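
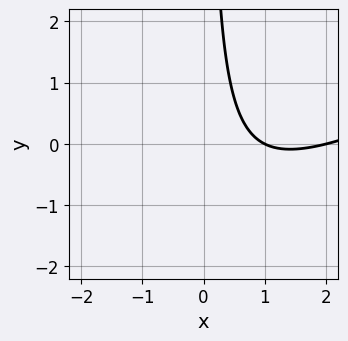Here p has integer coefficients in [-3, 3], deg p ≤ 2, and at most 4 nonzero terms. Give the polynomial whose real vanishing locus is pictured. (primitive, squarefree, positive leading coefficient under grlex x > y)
1. The degree is 2 — the shape is more complex than any degree-1 curve.
2. Observable constraints: among the integer gridlines, it crosses the x-axis at x ∈ {1, 2}; no y-intercept at any integer in the box.
3. The integer polynomial consistent with all of this is the stated p.

x^2 - 2*x*y - 3*x + 2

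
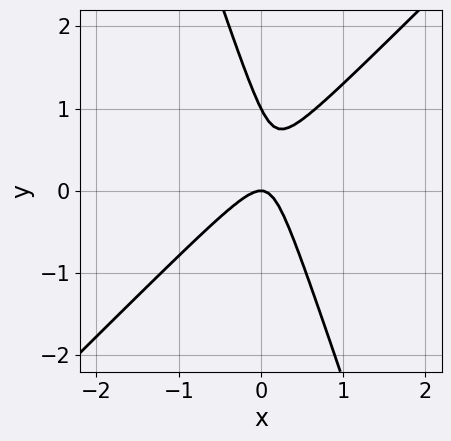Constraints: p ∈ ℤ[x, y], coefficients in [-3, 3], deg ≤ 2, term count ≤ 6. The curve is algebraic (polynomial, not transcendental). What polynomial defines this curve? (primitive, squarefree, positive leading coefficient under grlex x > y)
First, deg p = 2.
Then, against the integer gridlines: the y-axis gridline crossings are at y ∈ {0, 1}; one x-axis crossing is at x = 0.
Finally, matching integer coefficients to the picture gives p.

3*x^2 - 2*x*y - y^2 + y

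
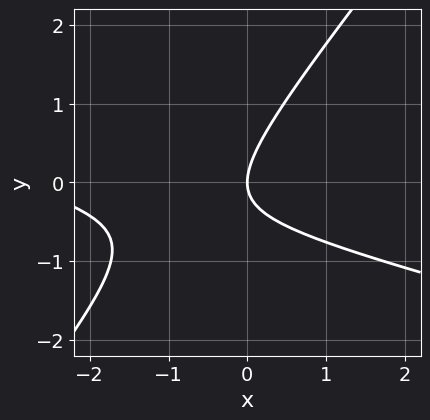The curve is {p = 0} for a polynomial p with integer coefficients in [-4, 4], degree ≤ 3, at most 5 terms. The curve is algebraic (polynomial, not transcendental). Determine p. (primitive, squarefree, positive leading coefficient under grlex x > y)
x^2 + 3*x*y - 3*y^2 + 3*x

First, degree: a generic line meets the curve in up to 2 points, so deg p = 2.
Then, against the integer gridlines: it meets the y-axis at y = 0 (among the integer gridlines); it crosses the x-axis at the gridline x = 0.
Finally, solving for integer coefficients yields p as stated.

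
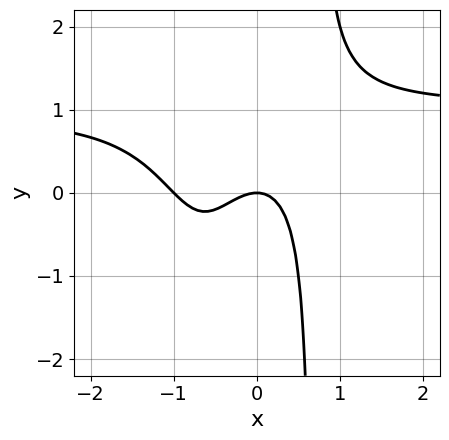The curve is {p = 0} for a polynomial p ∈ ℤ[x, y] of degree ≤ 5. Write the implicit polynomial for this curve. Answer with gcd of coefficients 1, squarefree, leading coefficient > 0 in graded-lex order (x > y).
3*x^3*y - 3*x^3 + 2*x^2*y - 3*x^2 - 2*y

1. The degree is 4 — a generic line meets the curve in up to 4 points.
2. Reading off the gridlines: among the integer gridlines, it crosses the x-axis at x ∈ {-1, 0}; it meets the y-axis at y = 0 (among the integer gridlines).
3. The integer polynomial consistent with all of this is the stated p.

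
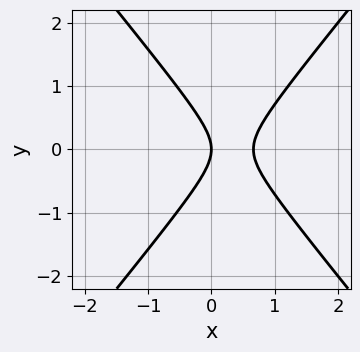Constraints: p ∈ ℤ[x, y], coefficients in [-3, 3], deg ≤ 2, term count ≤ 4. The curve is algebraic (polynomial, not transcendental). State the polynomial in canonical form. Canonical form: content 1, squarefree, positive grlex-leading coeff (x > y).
3*x^2 - 2*y^2 - 2*x

1. The degree is 2 — no degree-1 curve has this shape.
2. Symmetries: mirror symmetry y ↦ −y ⇒ only even powers of y.
3. Against the integer gridlines: it crosses the y-axis at the gridline y = 0; it crosses the x-axis at the gridline x = 0.
4. Together with the visible shape, these determine p as stated.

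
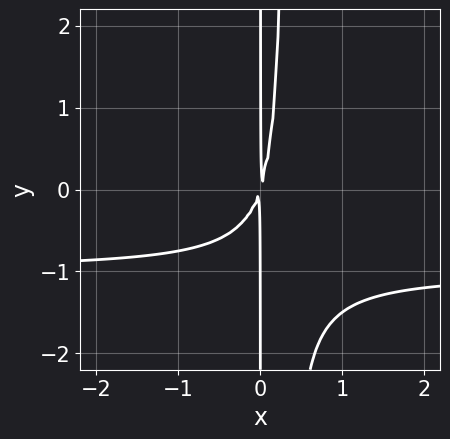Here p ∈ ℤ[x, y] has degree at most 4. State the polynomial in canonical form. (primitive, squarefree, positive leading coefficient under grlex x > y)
3*x^2*y + 3*x^2 - x*y

The degree is 3 — no degree-2 curve has this shape.
Against the integer gridlines: every point of the y-axis in the box is on the curve.
Solving for integer coefficients yields p as stated.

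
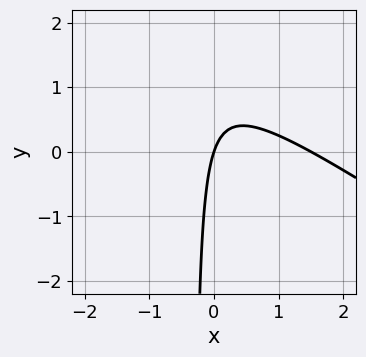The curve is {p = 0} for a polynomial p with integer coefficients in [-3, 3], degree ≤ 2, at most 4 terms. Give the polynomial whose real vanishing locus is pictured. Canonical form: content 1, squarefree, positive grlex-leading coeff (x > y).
2*x^2 + 3*x*y - 3*x + y

The degree is 2 — the shape is more complex than any degree-1 curve.
Checking where it meets the axes: it meets the y-axis at y = 0 (among the integer gridlines); it crosses the x-axis at the gridline x = 0.
Together with the visible shape, these determine p as stated.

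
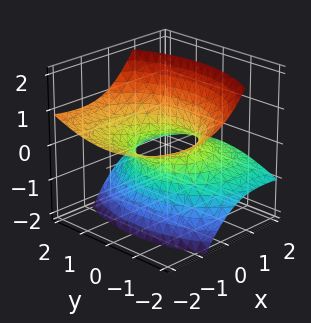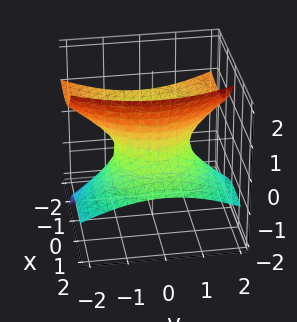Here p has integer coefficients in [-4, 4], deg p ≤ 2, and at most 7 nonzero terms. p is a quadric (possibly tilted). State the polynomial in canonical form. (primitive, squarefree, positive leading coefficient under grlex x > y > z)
x^2 + 3*x*z + y^2 - 2*z^2 - 1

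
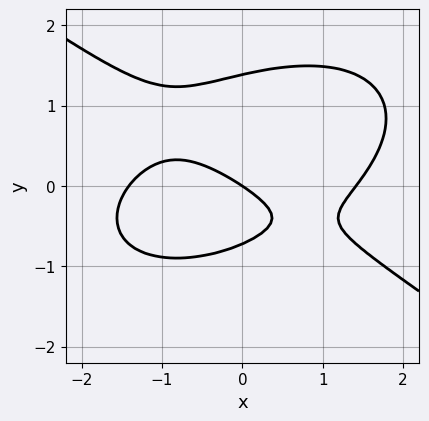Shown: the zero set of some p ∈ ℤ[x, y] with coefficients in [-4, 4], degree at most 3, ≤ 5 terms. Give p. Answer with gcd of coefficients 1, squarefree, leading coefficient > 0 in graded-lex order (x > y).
First, deg p = 3.
Then, reading off the gridlines: it meets the y-axis at y = 0 (among the integer gridlines); it meets the x-axis at x = 0 (among the integer gridlines).
Finally, assembling these constraints gives the stated polynomial.

x^3 + 3*y^3 - 2*y^2 - 2*x - 3*y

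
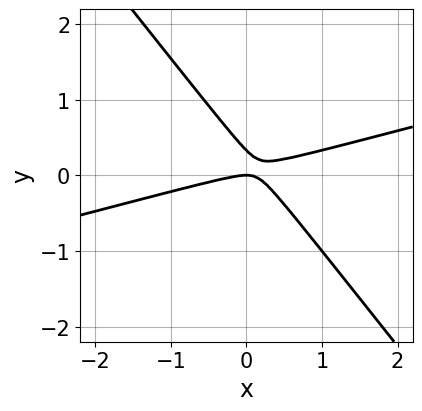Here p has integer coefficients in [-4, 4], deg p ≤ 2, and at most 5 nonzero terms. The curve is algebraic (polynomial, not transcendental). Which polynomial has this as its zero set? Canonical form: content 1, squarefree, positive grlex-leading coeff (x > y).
x^2 - 3*x*y - 3*y^2 + y

Degree: the shape is more complex than any degree-1 curve, so deg p = 2.
Reading off the gridlines: it crosses the x-axis at the gridline x = 0; it crosses the y-axis at the gridline y = 0.
The integer polynomial consistent with all of this is the stated p.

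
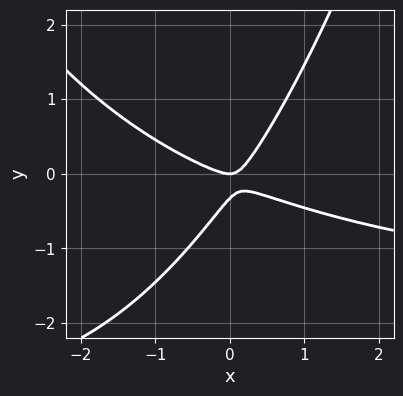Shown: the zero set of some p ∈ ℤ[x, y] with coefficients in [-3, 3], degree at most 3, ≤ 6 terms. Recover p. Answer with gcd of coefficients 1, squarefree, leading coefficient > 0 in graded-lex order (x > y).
First, deg p = 3. The shape is more complex than any degree-2 curve.
Then, from the axis intercepts and sections: it crosses the y-axis at the gridline y = 0; it meets the x-axis at x = 0 (among the integer gridlines).
Finally, putting this together gives p.

x^2*y + 2*x^2 + 3*x*y - 3*y^2 - y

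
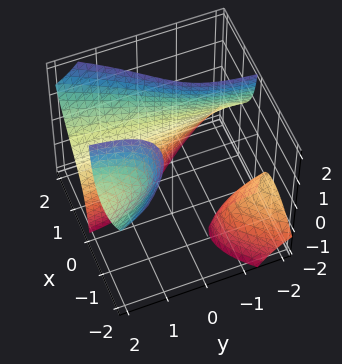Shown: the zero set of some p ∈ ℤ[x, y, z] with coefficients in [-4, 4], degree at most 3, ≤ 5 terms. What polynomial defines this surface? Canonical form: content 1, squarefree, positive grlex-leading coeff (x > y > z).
2*x^3 - 3*x*y*z + x^2 - 3

1. There are 3 components. Treating them together as one polynomial.
2. Degree: no degree-2 surface has this shape, so deg p = 3.
3. From the visible intercepts: the surface avoids every integer z-axis point in the box; the surface avoids every integer y-axis point in the box.
4. Assembling these constraints gives the stated polynomial. Check: (1, 0, 0) on the x-axis lies on the surface, and p(1, 0, 0) = 0. ✓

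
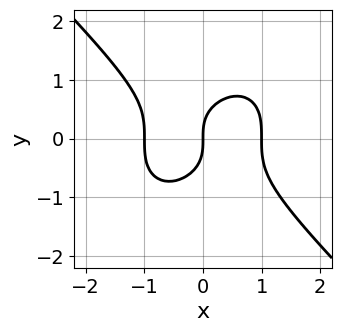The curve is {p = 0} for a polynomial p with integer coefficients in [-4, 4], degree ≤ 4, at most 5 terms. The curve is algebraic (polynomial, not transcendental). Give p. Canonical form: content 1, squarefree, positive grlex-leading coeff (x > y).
x^3 + y^3 - x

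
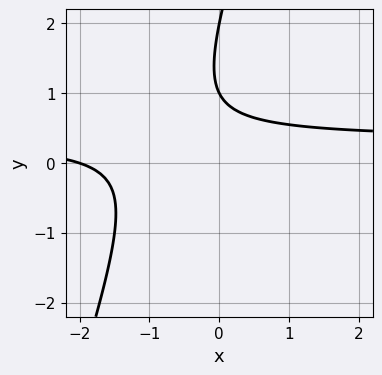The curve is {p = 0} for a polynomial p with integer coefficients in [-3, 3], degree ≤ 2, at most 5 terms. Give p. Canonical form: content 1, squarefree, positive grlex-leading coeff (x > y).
3*x*y - y^2 - x + 3*y - 2

deg p = 2.
Reading off the gridlines: one x-axis crossing is at x = -2; among the integer gridlines, it crosses the y-axis at y ∈ {1, 2}.
Assembling these constraints gives the stated polynomial.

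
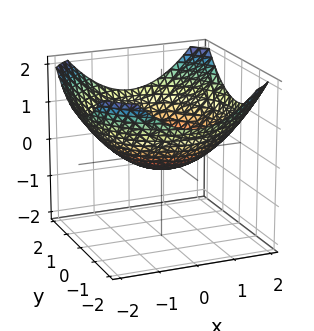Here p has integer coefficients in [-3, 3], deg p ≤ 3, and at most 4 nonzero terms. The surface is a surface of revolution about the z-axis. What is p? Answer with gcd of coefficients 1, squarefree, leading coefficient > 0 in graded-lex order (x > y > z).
First, the degree is 2 — a generic line meets the surface in up to 2 points.
Next, by symmetry, the surface is invariant under rotation about z: p = q(x² + y², z).
Then, checking where it meets the axes: among the integer gridlines, it crosses the x-axis at x ∈ {-1, 1}; among the integer gridlines, it crosses the y-axis at y ∈ {-1, 1}.
Finally, fitting integer coefficients to these (and the overall shape) gives p.

x^2 + y^2 - 3*z - 1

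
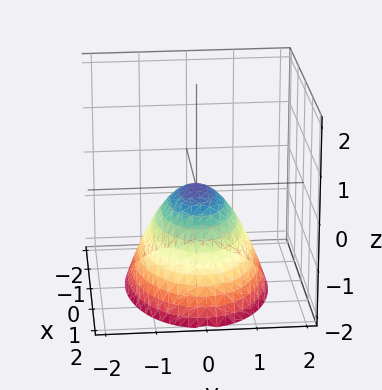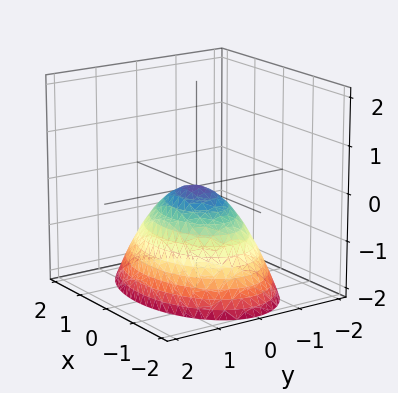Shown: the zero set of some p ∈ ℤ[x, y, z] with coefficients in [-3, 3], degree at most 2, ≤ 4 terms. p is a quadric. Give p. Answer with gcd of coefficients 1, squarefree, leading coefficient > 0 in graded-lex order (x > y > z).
x^2 + 2*y^2 + 2*z

The degree is 2 — a single bowl opening along one axis; a quadric.
Symmetries: the x ↦ −x reflection is a symmetry, so x appears only in even powers; the y ↦ −y reflection is a symmetry, so y appears only in even powers.
From the visible intercepts: it meets the z-axis at z = 0 (among the integer gridlines); it crosses the y-axis at the gridline y = 0; it crosses the x-axis at the gridline x = 0.
These observations pin down the coefficients.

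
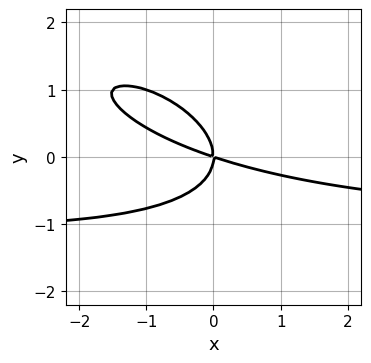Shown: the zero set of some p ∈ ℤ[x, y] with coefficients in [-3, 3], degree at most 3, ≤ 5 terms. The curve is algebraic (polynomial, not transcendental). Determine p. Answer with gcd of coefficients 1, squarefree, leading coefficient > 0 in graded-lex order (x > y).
x^2*y + 2*x*y^2 + 3*y^3 + x^2 + 3*x*y

First, deg p = 3. A generic line meets the curve in up to 3 points.
Then, from the visible intercepts: one x-axis crossing is at x = 0; it crosses the y-axis at the gridline y = 0.
Finally, the integer polynomial consistent with all of this is the stated p.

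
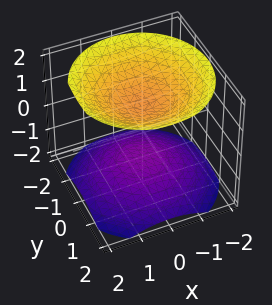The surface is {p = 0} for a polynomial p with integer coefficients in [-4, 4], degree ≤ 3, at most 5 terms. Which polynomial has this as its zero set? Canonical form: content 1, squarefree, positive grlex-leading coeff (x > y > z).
2*x^2 + 2*y^2 - 3*z^2 + 3

(a) The picture has 2 separate pieces. Treating them together as one polynomial.
(b) deg p = 2. Two separate bowl-shaped sheets opening away from each other; a quadric.
(c) Symmetries: mirror symmetry z ↦ −z ⇒ only even powers of z; every cross-section ⟂ z is a circle, so x, y appear only via x² + y².
(d) From the axis intercepts and sections: among the integer gridlines, it crosses the z-axis at z ∈ {-1, 1}; no x-intercept at any integer in the box.
(e) The integer polynomial consistent with all of this is the stated p.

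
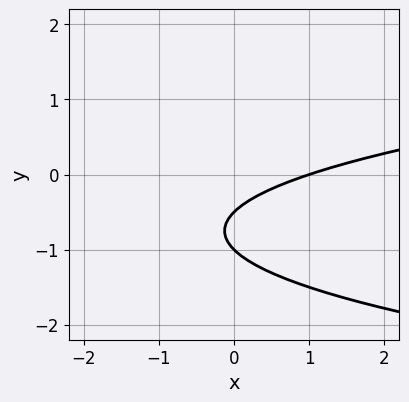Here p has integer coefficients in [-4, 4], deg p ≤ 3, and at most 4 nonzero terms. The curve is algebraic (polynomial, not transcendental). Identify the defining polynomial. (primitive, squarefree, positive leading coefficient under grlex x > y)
2*y^2 - x + 3*y + 1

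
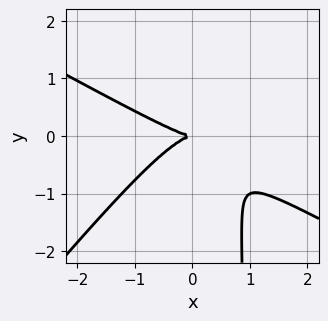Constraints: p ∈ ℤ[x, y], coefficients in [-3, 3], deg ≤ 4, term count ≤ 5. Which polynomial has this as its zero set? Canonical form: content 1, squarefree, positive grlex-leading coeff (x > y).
2*x^3 + 2*x^2*y - 3*x*y^2 + 3*y^2

(a) deg p = 3. The shape is more complex than any degree-2 curve.
(b) Checking where it meets the axes: it meets the x-axis at x = 0 (among the integer gridlines); it crosses the y-axis at the gridline y = 0.
(c) Fitting integer coefficients to these (and the overall shape) gives p.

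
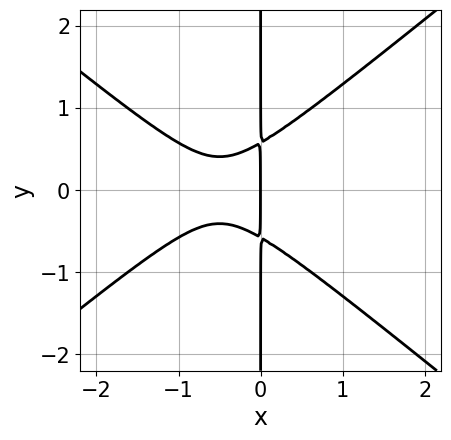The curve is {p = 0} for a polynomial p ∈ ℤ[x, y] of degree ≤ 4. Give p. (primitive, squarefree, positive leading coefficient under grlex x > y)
2*x^3 - 3*x*y^2 + 2*x^2 + x

First, the degree is 3 — the shape is more complex than any degree-2 curve.
Next, symmetries: it's symmetric under y → −y, forcing even powers of y.
Next, reading off the gridlines: it crosses the x-axis at the gridline x = 0; every point of the y-axis in the box is on the curve.
Finally, solving for integer coefficients yields p as stated.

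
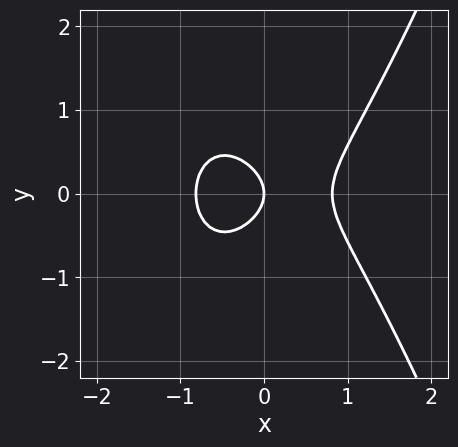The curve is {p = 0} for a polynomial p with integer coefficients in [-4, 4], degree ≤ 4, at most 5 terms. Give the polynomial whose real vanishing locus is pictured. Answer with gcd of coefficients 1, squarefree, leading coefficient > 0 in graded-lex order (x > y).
3*x^3 - 3*y^2 - 2*x

Degree: a generic line meets the curve in up to 3 points, so deg p = 3.
Symmetries: the y ↦ −y reflection is a symmetry, so y appears only in even powers.
Against the integer gridlines: it meets the y-axis at y = 0 (among the integer gridlines); one x-axis crossing is at x = 0.
Matching integer coefficients to the picture gives p.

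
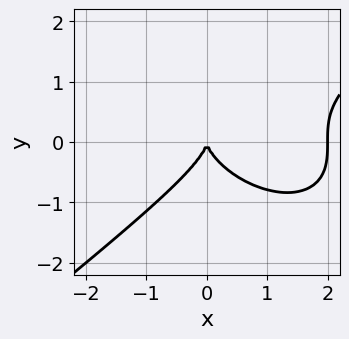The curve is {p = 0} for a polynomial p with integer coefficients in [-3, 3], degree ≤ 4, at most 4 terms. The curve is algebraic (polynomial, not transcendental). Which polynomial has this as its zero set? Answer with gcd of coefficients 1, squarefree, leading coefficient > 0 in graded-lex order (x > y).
(a) Degree: the shape is more complex than any degree-2 curve, so deg p = 3.
(b) Against the integer gridlines: among the integer gridlines, it crosses the x-axis at x ∈ {0, 2}; one y-axis crossing is at y = 0.
(c) Together with the visible shape, these determine p as stated.

x^3 - 2*y^3 - 2*x^2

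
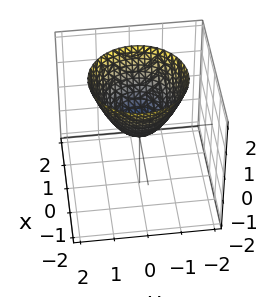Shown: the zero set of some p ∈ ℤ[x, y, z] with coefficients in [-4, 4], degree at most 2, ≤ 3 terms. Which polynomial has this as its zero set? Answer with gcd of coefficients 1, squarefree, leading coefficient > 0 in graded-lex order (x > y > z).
x^2 + y^2 - z

deg p = 2. A single bowl opening along one axis; a quadric.
Symmetries: every cross-section ⟂ z is a circle, so x, y appear only via x² + y².
From the visible intercepts: it meets the y-axis at y = 0 (among the integer gridlines); it crosses the z-axis at the gridline z = 0; a circular section at z = 2 has radius between 1 and 2; one x-axis crossing is at x = 0.
These observations pin down the coefficients.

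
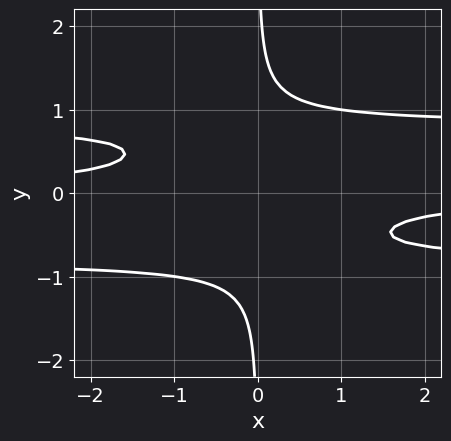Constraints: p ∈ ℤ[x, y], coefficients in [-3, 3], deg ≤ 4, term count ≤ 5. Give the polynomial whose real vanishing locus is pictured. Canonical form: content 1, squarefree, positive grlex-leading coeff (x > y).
3*x*y^3 - 2*x*y - 1

First, the degree is 4 — the shape is more complex than any degree-3 curve.
Next, checking where it meets the axes: no y-intercept at any integer in the box; it misses every integer gridline on the x-axis.
Finally, the integer polynomial consistent with all of this is the stated p.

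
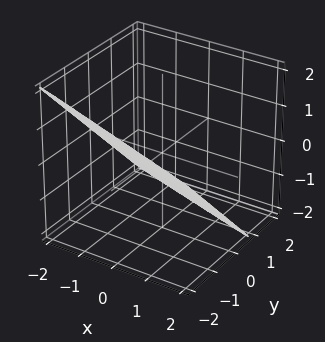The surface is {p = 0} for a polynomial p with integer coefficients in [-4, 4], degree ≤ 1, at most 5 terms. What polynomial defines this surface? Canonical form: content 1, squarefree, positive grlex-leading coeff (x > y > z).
1. deg p = 1. Every cross-section is a straight line — this is a plane.
2. Checking where it meets the axes: one x-axis crossing is at x = -2.
3. These observations pin down the coefficients.

x + 3*y + 3*z + 2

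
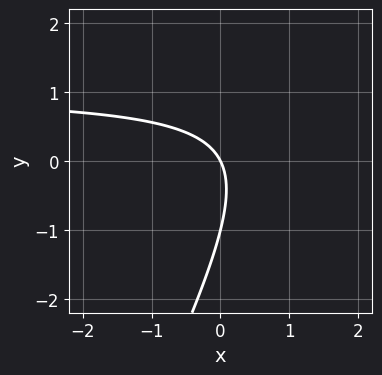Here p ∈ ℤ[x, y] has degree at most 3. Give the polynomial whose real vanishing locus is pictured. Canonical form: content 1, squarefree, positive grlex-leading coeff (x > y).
2*x*y - y^2 - 2*x - y

deg p = 2.
Checking where it meets the axes: among the integer gridlines, it crosses the y-axis at y ∈ {-1, 0}; it meets the x-axis at x = 0 (among the integer gridlines).
Fitting integer coefficients to these (and the overall shape) gives p.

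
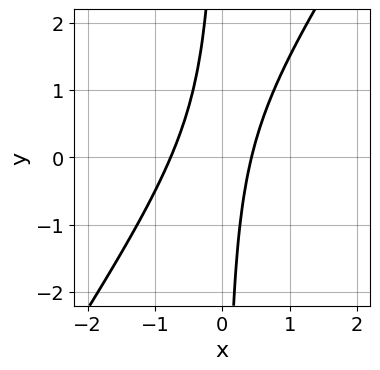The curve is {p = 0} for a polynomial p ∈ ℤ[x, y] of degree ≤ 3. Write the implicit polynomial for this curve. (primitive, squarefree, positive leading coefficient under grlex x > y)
deg p = 2. No degree-1 curve has this shape.
From the axis intercepts and sections: no y-intercept at any integer in the box.
Matching integer coefficients to the picture gives p.

3*x^2 - 2*x*y + x - 1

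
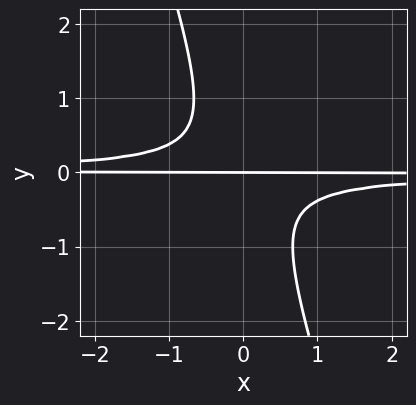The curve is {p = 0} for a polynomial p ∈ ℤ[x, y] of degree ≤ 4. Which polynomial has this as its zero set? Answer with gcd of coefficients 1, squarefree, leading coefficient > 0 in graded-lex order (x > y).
3*x*y^2 + y^3 + y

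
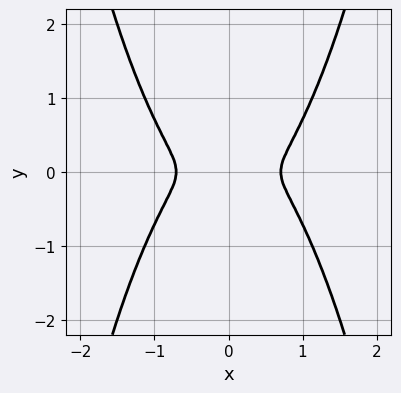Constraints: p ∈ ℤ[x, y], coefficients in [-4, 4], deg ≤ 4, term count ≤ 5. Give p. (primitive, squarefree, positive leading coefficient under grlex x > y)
(a) Degree: no degree-3 curve has this shape, so deg p = 4.
(b) Symmetries: mirror symmetry x ↦ −x ⇒ only even powers of x; the y ↦ −y reflection is a symmetry, so y appears only in even powers.
(c) Matching integer coefficients to the picture gives p.

2*x^4 - x^2 - 2*y^2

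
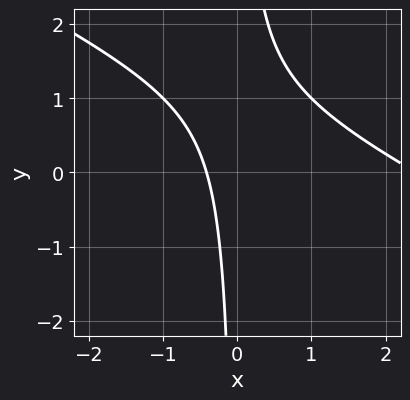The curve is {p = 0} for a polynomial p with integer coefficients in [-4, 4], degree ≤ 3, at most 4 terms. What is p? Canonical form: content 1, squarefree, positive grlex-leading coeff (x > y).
x^2 + 2*x*y - 2*x - 1

First, the degree is 2 — a generic line meets the curve in up to 2 points.
Then, from the axis intercepts and sections: the curve avoids every integer y-axis point in the box.
Finally, fitting integer coefficients to these (and the overall shape) gives p.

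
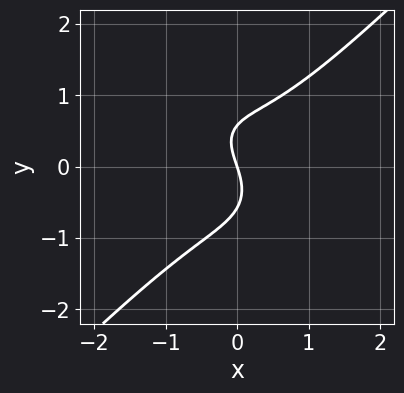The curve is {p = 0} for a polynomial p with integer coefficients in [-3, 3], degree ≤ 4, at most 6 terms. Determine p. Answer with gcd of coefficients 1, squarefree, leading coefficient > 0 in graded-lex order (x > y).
First, the degree is 3 — no degree-2 curve has this shape.
Next, from the visible intercepts: it crosses the x-axis at the gridline x = 0; it meets the y-axis at y = 0 (among the integer gridlines).
Finally, putting this together gives p.

3*x^3 - 3*y^3 - x*y + 3*x + y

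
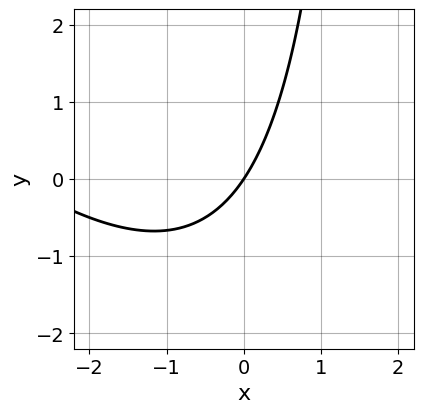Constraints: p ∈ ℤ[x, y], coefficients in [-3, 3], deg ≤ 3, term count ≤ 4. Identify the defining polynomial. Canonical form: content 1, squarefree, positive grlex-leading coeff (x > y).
x^2 + x*y + 3*x - 2*y

1. deg p = 2. The shape is more complex than any degree-1 curve.
2. From the axis intercepts and sections: it crosses the x-axis at the gridline x = 0; one y-axis crossing is at y = 0.
3. Matching integer coefficients to the picture gives p.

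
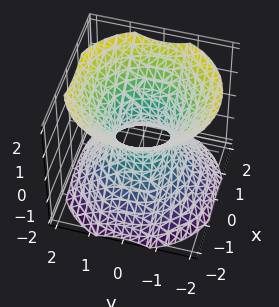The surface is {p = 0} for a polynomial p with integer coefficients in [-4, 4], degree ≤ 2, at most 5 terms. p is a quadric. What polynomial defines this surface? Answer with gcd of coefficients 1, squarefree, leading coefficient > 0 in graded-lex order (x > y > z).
1. The degree is 2 — one connected sheet with a waist; a quadric.
2. Symmetries: mirror symmetry z ↦ −z ⇒ only even powers of z; rotational symmetry about the z-axis ⇒ p depends on x, y only through x² + y².
3. Against the integer gridlines: a circular section at z = -1 has radius between 1 and 2; it misses every integer gridline on the z-axis.
4. Solving for integer coefficients yields p as stated.

3*x^2 + 3*y^2 - 3*z^2 - 2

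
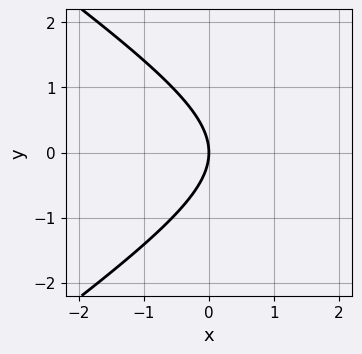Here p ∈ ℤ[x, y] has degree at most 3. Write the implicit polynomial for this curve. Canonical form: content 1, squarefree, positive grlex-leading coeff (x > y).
x^2 - 2*y^2 - 3*x

First, degree: a generic line meets the curve in up to 2 points, so deg p = 2.
Then, symmetries: the y ↦ −y reflection is a symmetry, so y appears only in even powers.
Then, reading off the gridlines: it crosses the x-axis at the gridline x = 0; one y-axis crossing is at y = 0.
Finally, fitting integer coefficients to these (and the overall shape) gives p.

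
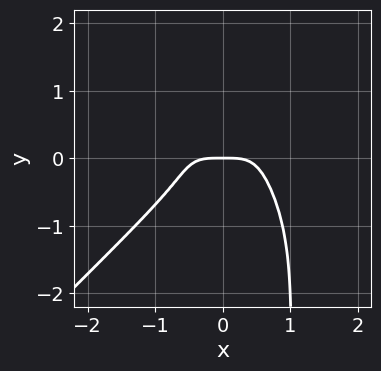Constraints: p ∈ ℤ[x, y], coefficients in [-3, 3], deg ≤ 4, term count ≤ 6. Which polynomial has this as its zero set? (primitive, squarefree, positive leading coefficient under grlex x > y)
(a) deg p = 4.
(b) Against the integer gridlines: it meets the x-axis at x = 0 (among the integer gridlines); it meets the y-axis at y = 0 (among the integer gridlines).
(c) Matching integer coefficients to the picture gives p.

2*x^4 - 2*x*y^3 + 2*y^3 + y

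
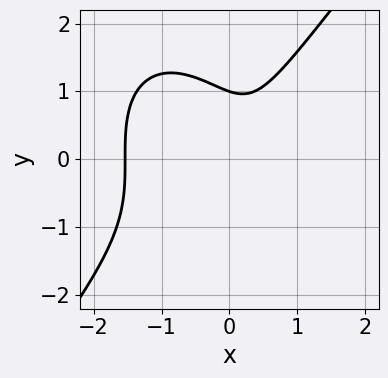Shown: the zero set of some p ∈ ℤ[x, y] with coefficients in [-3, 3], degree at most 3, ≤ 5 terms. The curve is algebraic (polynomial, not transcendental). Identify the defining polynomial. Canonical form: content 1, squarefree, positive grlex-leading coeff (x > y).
2*x^3 - y^3 + 2*x^2 - x + 1

1. deg p = 3.
2. Checking where it meets the axes: it crosses the y-axis at the gridline y = 1.
3. Together with the visible shape, these determine p as stated.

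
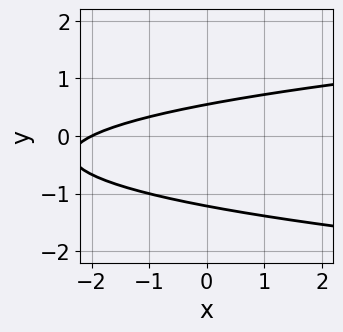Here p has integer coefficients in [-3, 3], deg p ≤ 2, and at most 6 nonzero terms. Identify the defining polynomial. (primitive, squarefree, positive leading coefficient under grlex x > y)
(a) The degree is 2 — a generic line meets the curve in up to 2 points.
(b) Checking where it meets the axes: one x-axis crossing is at x = -2.
(c) The integer polynomial consistent with all of this is the stated p.

3*y^2 - x + 2*y - 2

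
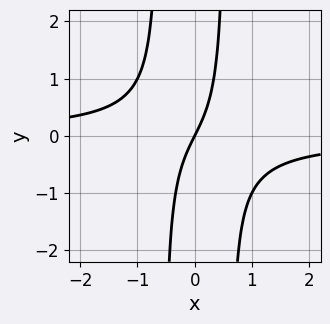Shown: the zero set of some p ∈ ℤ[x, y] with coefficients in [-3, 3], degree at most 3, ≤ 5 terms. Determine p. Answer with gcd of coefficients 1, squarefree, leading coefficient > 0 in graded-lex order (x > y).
3*x^2*y + 2*x - y

Degree: the shape is more complex than any degree-2 curve, so deg p = 3.
Reading off the gridlines: it meets the y-axis at y = 0 (among the integer gridlines); it crosses the x-axis at the gridline x = 0.
Fitting integer coefficients to these (and the overall shape) gives p.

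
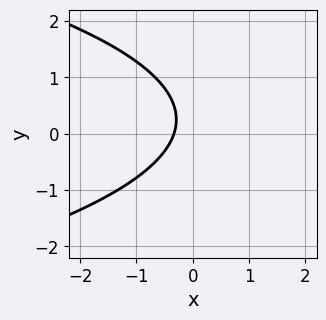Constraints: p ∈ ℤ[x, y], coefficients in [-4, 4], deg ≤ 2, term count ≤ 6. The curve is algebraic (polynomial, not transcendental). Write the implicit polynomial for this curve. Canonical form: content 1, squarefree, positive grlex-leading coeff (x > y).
2*y^2 + 3*x - y + 1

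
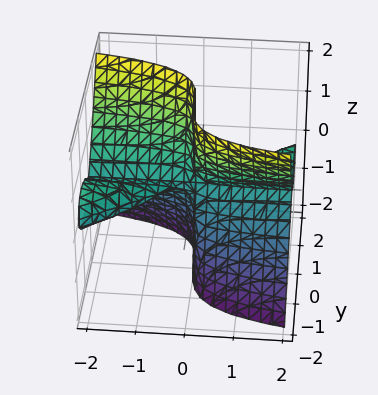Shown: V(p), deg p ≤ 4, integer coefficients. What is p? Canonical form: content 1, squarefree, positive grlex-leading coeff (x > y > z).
2*x*y^2 - 3*x*z^2 - 3*y^3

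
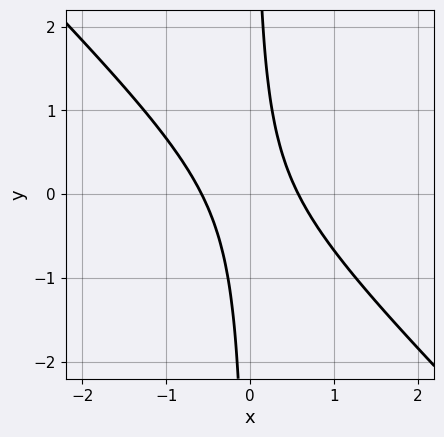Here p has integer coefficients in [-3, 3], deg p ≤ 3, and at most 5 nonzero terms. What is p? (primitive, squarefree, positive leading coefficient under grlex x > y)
(a) Degree: no degree-1 curve has this shape, so deg p = 2.
(b) From the visible intercepts: no y-intercept at any integer in the box.
(c) Solving for integer coefficients yields p as stated.

3*x^2 + 3*x*y - 1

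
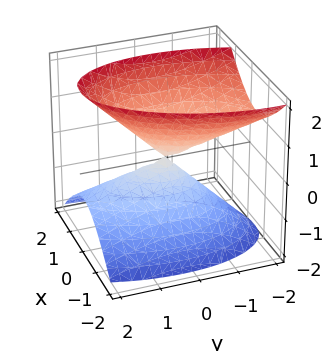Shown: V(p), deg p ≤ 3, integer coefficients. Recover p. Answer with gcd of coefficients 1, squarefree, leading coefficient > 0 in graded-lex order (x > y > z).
First, I count 2 distinct pieces. They look like related sheets of one shape, so recover p as a whole.
Next, degree: the shape is more complex than any degree-1 surface, so deg p = 2.
Then, from the visible intercepts: it crosses the z-axis at the gridline z = 0; one x-axis crossing is at x = 0; it crosses the y-axis at the gridline y = 0.
Finally, solving for integer coefficients yields p as stated.

3*x^2 - x*y + y^2 + y*z - 2*z^2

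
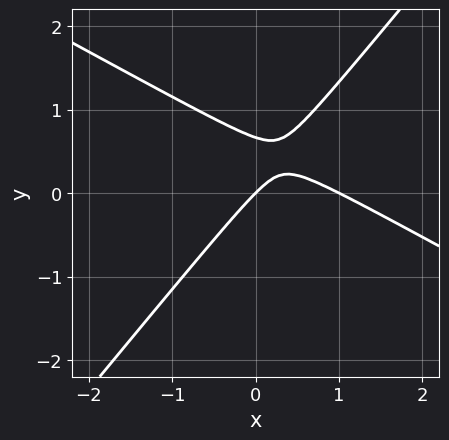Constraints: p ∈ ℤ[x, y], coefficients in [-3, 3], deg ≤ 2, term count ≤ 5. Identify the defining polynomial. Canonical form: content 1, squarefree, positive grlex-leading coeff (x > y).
2*x^2 + 2*x*y - 3*y^2 - 2*x + 2*y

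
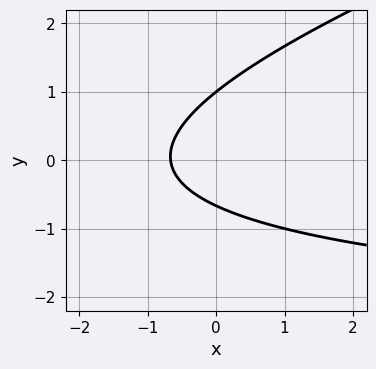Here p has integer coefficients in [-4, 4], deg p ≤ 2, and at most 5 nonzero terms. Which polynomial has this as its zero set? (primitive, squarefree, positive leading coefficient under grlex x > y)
x*y - 3*y^2 + 3*x + y + 2

1. deg p = 2. A generic line meets the curve in up to 2 points.
2. Observable constraints: it crosses the y-axis at the gridline y = 1.
3. Together with the visible shape, these determine p as stated.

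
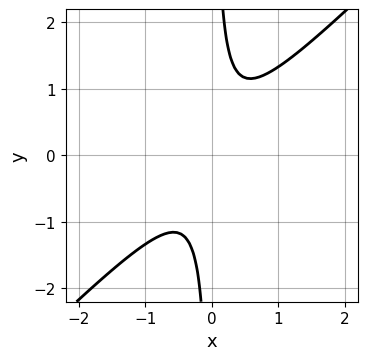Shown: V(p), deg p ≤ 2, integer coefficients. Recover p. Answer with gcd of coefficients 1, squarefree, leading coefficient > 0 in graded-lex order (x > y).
1. Degree: no degree-1 curve has this shape, so deg p = 2.
2. Against the integer gridlines: it misses every integer gridline on the x-axis; the curve avoids every integer y-axis point in the box.
3. Fitting integer coefficients to these (and the overall shape) gives p.

3*x^2 - 3*x*y + 1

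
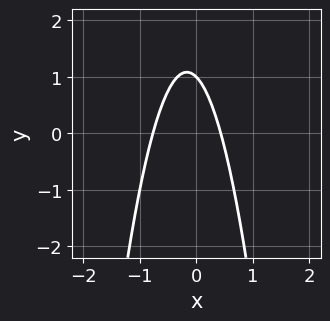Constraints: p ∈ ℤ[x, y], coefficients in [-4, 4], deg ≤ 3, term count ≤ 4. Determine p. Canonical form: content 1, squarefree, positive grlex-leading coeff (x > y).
3*x^2 + x + y - 1

First, deg p = 2.
Next, reading off the gridlines: it crosses the y-axis at the gridline y = 1.
Finally, these observations pin down the coefficients.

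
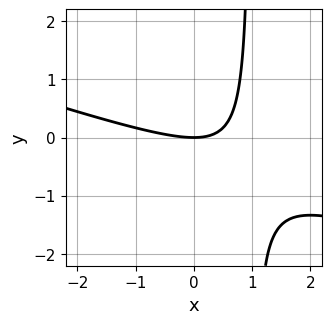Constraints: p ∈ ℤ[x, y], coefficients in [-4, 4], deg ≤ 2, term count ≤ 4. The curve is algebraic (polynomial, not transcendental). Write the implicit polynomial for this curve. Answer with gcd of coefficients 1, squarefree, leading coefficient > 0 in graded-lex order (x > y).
First, the degree is 2 — the shape is more complex than any degree-1 curve.
Then, checking where it meets the axes: it crosses the y-axis at the gridline y = 0; it meets the x-axis at x = 0 (among the integer gridlines).
Finally, putting this together gives p.

x^2 + 3*x*y - 3*y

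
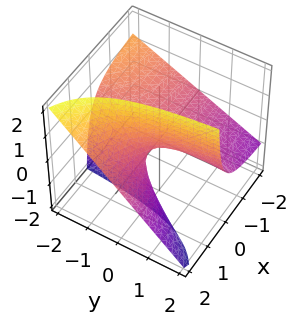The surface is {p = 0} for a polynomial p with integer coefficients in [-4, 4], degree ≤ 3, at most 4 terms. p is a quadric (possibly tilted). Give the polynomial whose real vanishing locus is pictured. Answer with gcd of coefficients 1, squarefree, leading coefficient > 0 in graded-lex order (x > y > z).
First, the degree is 2 — no degree-1 surface has this shape.
Then, observable constraints: the visible y-axis segment lies entirely on the surface; it crosses the z-axis at the gridline z = 0.
Finally, putting this together gives p. Check: (2, 0, 0) on the x-axis lies on the surface, and p(2, 0, 0) = 0. ✓

2*x*y + 3*x*z - 2*z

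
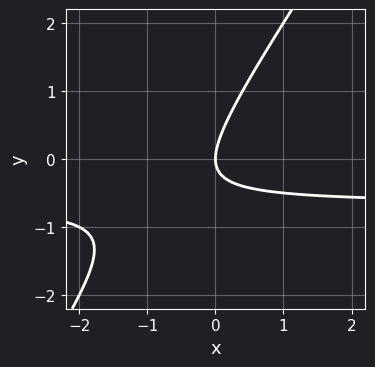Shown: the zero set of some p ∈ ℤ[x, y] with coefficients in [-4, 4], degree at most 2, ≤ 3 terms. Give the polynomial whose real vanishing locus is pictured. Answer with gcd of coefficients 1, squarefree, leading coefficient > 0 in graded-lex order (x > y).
3*x*y - 2*y^2 + 2*x

First, deg p = 2. The shape is more complex than any degree-1 curve.
Then, reading off the gridlines: one x-axis crossing is at x = 0; one y-axis crossing is at y = 0.
Finally, matching integer coefficients to the picture gives p.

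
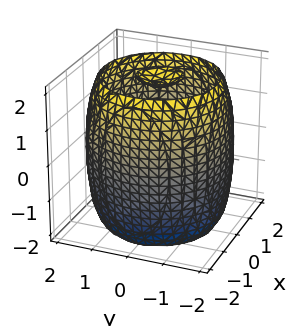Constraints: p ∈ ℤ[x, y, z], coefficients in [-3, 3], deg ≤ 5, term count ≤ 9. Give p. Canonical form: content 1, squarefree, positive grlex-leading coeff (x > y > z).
x^4 + 2*x^2*y^2 + y^4 - 3*x^2 - 3*y^2 + z^2 - 3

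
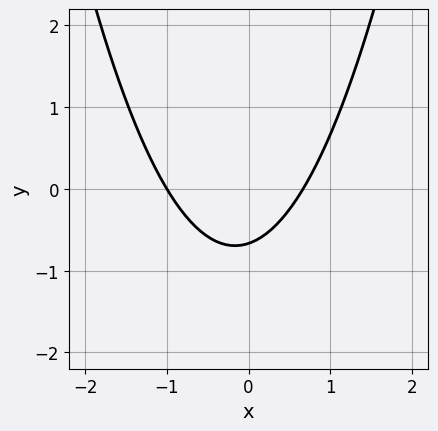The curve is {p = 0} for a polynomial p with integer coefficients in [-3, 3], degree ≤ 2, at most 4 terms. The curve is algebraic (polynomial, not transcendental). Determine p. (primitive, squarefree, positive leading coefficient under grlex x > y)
3*x^2 + x - 3*y - 2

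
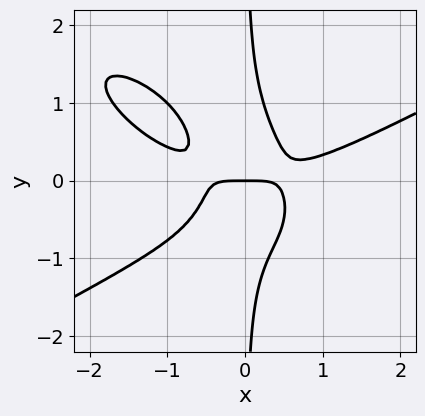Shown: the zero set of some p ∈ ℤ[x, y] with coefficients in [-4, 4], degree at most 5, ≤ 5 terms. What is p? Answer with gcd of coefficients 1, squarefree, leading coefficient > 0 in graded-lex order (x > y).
(a) deg p = 4. A generic line meets the curve in up to 4 points.
(b) Against the integer gridlines: it meets the x-axis at x = 0 (among the integer gridlines); one y-axis crossing is at y = 0.
(c) Matching integer coefficients to the picture gives p.

x^4 - 2*x^2*y^2 - 3*x*y^3 - 3*x^2*y + y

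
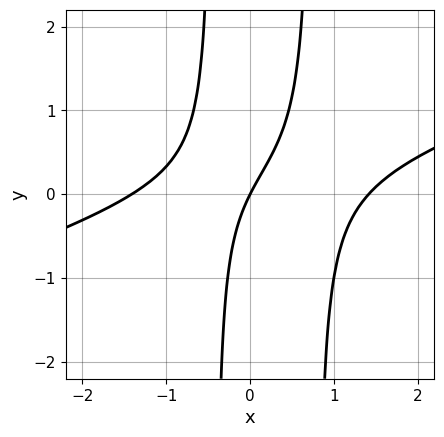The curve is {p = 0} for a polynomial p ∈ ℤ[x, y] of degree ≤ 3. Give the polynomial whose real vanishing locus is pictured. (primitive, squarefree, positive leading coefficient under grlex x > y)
x^3 - 3*x^2*y + x*y - 2*x + y

(a) deg p = 3.
(b) Against the integer gridlines: one y-axis crossing is at y = 0; one x-axis crossing is at x = 0.
(c) Assembling these constraints gives the stated polynomial.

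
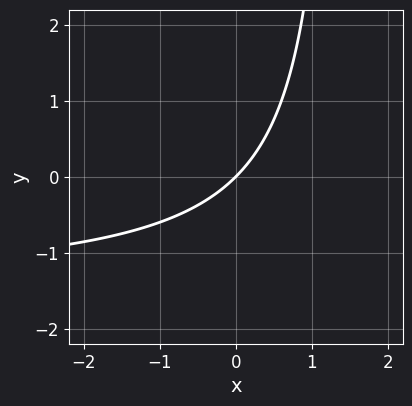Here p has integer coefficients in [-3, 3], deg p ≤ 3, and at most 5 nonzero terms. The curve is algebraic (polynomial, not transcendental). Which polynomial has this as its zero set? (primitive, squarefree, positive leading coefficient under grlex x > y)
First, degree: no degree-1 curve has this shape, so deg p = 2.
Then, checking where it meets the axes: it meets the x-axis at x = 0 (among the integer gridlines); it meets the y-axis at y = 0 (among the integer gridlines).
Finally, putting this together gives p.

2*x*y + 3*x - 3*y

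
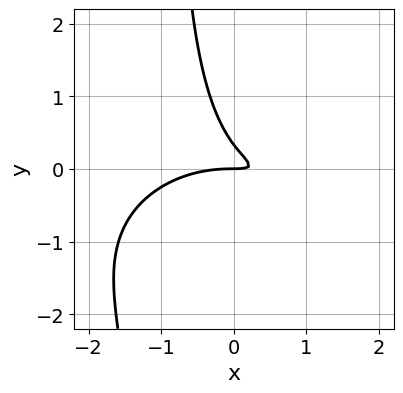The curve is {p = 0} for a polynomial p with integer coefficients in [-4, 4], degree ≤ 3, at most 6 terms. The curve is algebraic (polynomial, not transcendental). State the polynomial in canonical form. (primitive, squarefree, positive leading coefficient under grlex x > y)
x^3 + 3*x*y^2 + 3*x*y + 3*y^2 - y

The degree is 3 — a generic line meets the curve in up to 3 points.
Observable constraints: one y-axis crossing is at y = 0; it crosses the x-axis at the gridline x = 0.
Matching integer coefficients to the picture gives p.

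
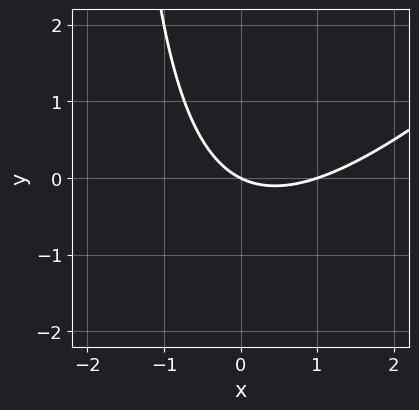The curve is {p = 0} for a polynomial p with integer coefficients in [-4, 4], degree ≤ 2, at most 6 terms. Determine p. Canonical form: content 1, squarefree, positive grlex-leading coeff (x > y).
x^2 - x*y - x - 2*y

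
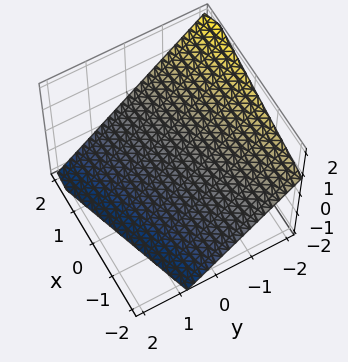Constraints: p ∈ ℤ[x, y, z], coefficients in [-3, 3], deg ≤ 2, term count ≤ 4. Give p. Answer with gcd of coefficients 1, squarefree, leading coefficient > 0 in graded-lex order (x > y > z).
x - 3*y - 3*z - 2

1. Degree: the surface is flat (a plane), so deg p = 1.
2. Reading off the gridlines: it meets the x-axis at x = 2 (among the integer gridlines).
3. These observations pin down the coefficients.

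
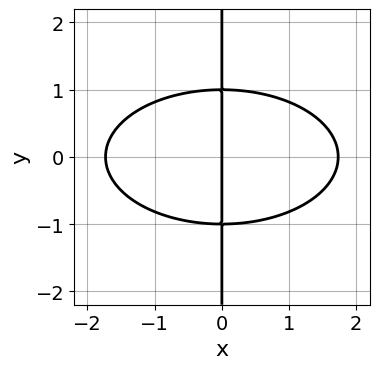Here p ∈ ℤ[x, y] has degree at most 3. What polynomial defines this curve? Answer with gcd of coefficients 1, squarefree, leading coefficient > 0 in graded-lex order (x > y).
x^3 + 3*x*y^2 - 3*x

(a) The degree is 3 — no degree-2 curve has this shape.
(b) Symmetries: mirror symmetry y ↦ −y ⇒ only even powers of y.
(c) Reading off the gridlines: it meets the x-axis at x = 0 (among the integer gridlines); the visible y-axis segment lies entirely on the curve.
(d) The integer polynomial consistent with all of this is the stated p.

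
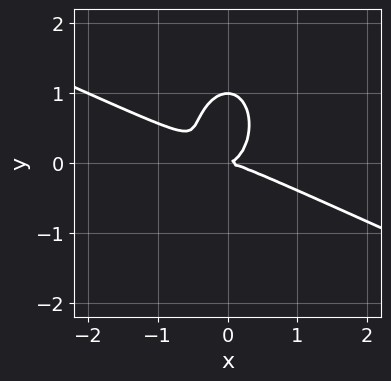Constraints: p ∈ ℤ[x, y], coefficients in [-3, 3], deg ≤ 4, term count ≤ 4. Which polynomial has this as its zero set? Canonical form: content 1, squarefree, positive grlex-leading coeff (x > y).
x^3 + 2*x^2*y + y^3 - y^2

The degree is 3 — no degree-2 curve has this shape.
From the visible intercepts: it meets the x-axis at x = 0 (among the integer gridlines); among the integer gridlines, it crosses the y-axis at y ∈ {0, 1}.
These observations pin down the coefficients.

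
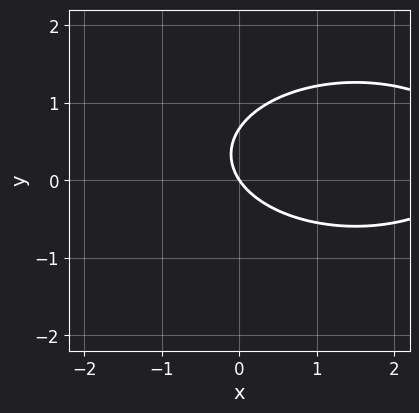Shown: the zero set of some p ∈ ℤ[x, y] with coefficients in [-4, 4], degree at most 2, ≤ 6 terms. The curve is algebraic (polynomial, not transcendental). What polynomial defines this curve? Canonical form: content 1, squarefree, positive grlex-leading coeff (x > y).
1. Degree: no degree-1 curve has this shape, so deg p = 2.
2. From the axis intercepts and sections: one x-axis crossing is at x = 0; one y-axis crossing is at y = 0.
3. Fitting integer coefficients to these (and the overall shape) gives p.

x^2 + 3*y^2 - 3*x - 2*y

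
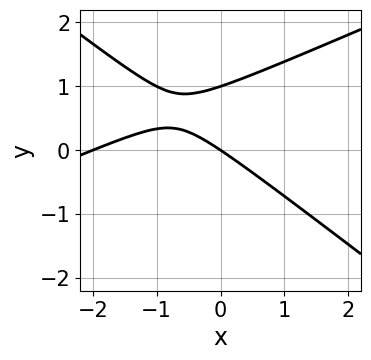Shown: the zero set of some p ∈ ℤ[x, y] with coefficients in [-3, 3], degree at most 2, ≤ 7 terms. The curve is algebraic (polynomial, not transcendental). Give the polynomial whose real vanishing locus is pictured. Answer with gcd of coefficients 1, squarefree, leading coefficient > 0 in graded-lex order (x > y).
x^2 - x*y - 3*y^2 + 2*x + 3*y

1. The degree is 2 — the shape is more complex than any degree-1 curve.
2. Observable constraints: the y-axis gridline crossings are at y ∈ {0, 1}; the x-axis gridline crossings are at x ∈ {-2, 0}.
3. Fitting integer coefficients to these (and the overall shape) gives p.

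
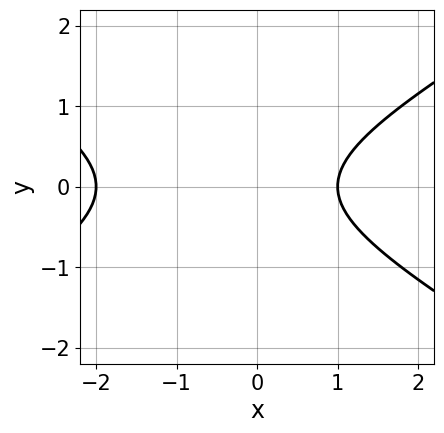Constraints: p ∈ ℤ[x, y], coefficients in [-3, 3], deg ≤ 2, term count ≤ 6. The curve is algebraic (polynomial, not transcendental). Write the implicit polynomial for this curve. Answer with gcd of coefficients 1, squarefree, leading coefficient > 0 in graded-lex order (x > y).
deg p = 2. No degree-1 curve has this shape.
Symmetries: it's symmetric under y → −y, forcing even powers of y.
Observable constraints: no y-intercept at any integer in the box; among the integer gridlines, it crosses the x-axis at x ∈ {-2, 1}.
Assembling these constraints gives the stated polynomial.

x^2 - 3*y^2 + x - 2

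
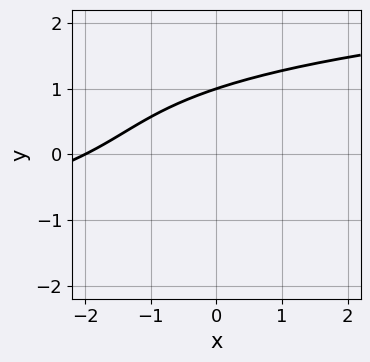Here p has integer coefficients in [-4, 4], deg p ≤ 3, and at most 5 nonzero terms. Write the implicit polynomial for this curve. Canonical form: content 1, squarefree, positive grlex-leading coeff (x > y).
y^3 - y^2 - x + 2*y - 2

(a) Degree: the shape is more complex than any degree-2 curve, so deg p = 3.
(b) From the axis intercepts and sections: it crosses the y-axis at the gridline y = 1; one x-axis crossing is at x = -2.
(c) These observations pin down the coefficients.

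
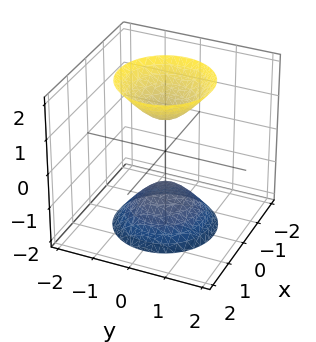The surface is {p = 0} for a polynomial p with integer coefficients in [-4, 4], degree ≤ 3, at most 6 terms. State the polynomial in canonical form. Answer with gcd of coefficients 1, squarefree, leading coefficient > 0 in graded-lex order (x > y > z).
2*x^2 + 2*y^2 - z^2 + 1

First, I count 2 distinct pieces. Treating them together as one polynomial.
Next, degree: two sheets facing apart; a quadric, so deg p = 2.
Next, symmetries: the z-axis is an axis of rotation, so x and y enter only as x² + y²; mirror symmetry z ↦ −z ⇒ only even powers of z.
Then, from the visible intercepts: a circular section at z = -2 has radius between 1 and 2; the surface avoids every integer y-axis point in the box; no x-intercept at any integer in the box; among the integer gridlines, it crosses the z-axis at z ∈ {-1, 1}.
Finally, fitting integer coefficients to these (and the overall shape) gives p.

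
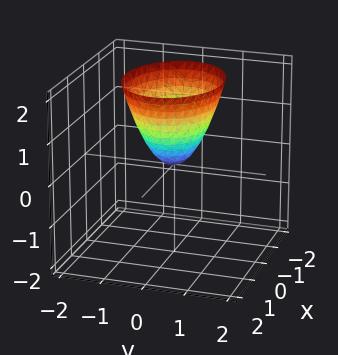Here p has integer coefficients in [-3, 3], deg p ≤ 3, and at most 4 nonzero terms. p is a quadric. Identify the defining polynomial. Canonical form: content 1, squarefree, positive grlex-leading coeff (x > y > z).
2*x^2 + 3*y^2 - 2*z

First, degree: a paraboloid; a quadric, so deg p = 2.
Next, symmetries: it's symmetric under y → −y, forcing even powers of y; the x ↦ −x reflection is a symmetry, so x appears only in even powers.
Next, observable constraints: one y-axis crossing is at y = 0; it meets the x-axis at x = 0 (among the integer gridlines); one z-axis crossing is at z = 0.
Finally, fitting integer coefficients to these (and the overall shape) gives p.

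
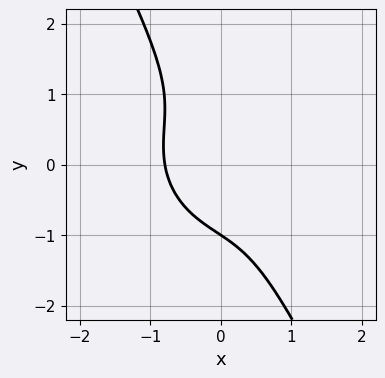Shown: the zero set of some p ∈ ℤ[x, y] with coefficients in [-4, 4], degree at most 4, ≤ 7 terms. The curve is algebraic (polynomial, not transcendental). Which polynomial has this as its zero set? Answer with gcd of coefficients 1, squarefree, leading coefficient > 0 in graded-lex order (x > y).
2*x^3 + x^2*y + 2*x*y^2 + y^3 + 1

(a) Degree: a generic line meets the curve in up to 3 points, so deg p = 3.
(b) Observable constraints: it crosses the y-axis at the gridline y = -1.
(c) Matching integer coefficients to the picture gives p.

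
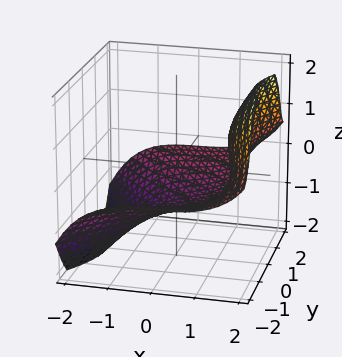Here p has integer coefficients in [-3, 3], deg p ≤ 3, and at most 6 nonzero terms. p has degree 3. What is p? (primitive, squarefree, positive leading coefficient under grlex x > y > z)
x^3 + 3*x*z^2 - 3*y^2*z - 3*z^3 - 3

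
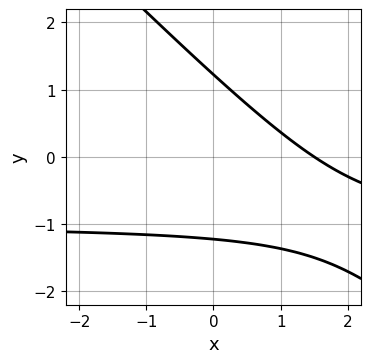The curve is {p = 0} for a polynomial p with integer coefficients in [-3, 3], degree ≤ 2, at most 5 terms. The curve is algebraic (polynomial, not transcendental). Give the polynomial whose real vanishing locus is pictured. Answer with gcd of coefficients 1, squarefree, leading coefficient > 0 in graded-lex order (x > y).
deg p = 2. The shape is more complex than any degree-1 curve.
Putting this together gives p.

2*x*y + 2*y^2 + 2*x - 3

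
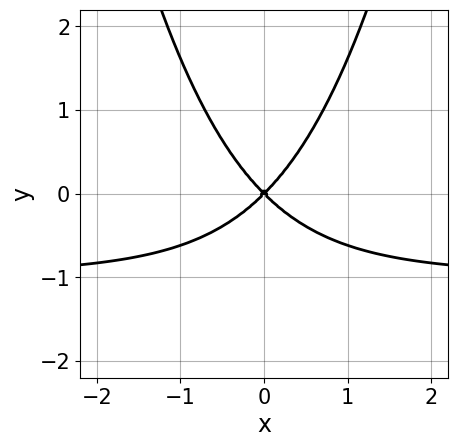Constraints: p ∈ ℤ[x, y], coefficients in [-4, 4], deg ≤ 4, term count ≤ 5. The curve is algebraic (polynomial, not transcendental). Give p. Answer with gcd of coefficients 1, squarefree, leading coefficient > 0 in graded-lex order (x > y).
x^2*y + x^2 - y^2

(a) The degree is 3 — the shape is more complex than any degree-2 curve.
(b) Symmetries: mirror symmetry x ↦ −x ⇒ only even powers of x.
(c) From the axis intercepts and sections: it crosses the y-axis at the gridline y = 0; it meets the x-axis at x = 0 (among the integer gridlines).
(d) Putting this together gives p.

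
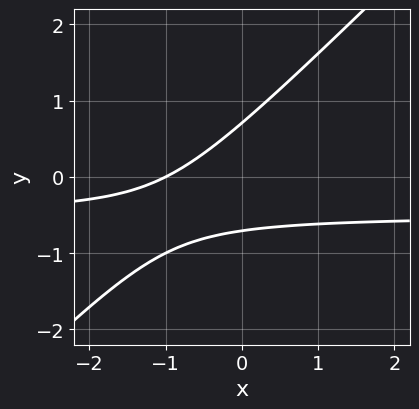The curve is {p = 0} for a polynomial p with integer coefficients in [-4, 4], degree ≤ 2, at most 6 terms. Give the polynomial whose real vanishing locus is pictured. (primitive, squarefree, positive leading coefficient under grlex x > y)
2*x*y - 2*y^2 + x + 1

First, deg p = 2.
Next, against the integer gridlines: it meets the x-axis at x = -1 (among the integer gridlines).
Finally, together with the visible shape, these determine p as stated.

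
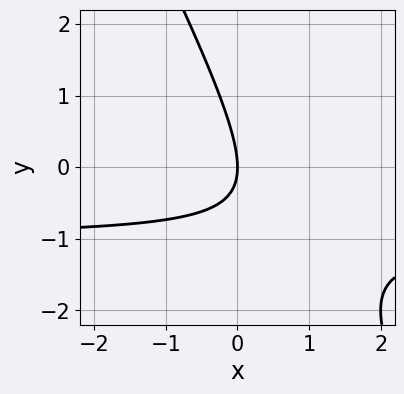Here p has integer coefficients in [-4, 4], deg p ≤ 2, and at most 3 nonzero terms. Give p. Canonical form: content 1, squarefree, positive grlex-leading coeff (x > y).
2*x*y + y^2 + 2*x

First, deg p = 2. A generic line meets the curve in up to 2 points.
Next, from the axis intercepts and sections: it crosses the x-axis at the gridline x = 0; it crosses the y-axis at the gridline y = 0.
Finally, matching integer coefficients to the picture gives p.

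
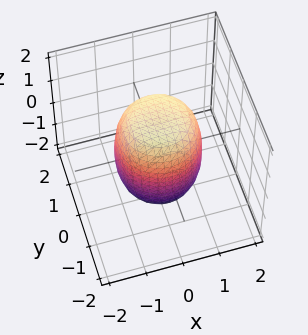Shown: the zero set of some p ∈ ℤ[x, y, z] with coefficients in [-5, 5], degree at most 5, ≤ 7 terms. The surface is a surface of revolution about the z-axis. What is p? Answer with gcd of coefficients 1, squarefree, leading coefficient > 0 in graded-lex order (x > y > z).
1. deg p = 4. No degree-3 surface has this shape.
2. Symmetries: every cross-section ⟂ z is a circle, so x, y appear only via x² + y².
3. Reading off the gridlines: a circular section at z = 0 has radius between 1 and 2.
4. The integer polynomial consistent with all of this is the stated p.

2*x^4 + 4*x^2*y^2 + 2*y^4 - x^2 - y^2 + z^2 - 2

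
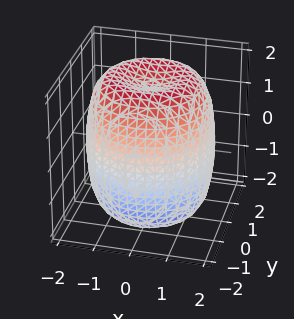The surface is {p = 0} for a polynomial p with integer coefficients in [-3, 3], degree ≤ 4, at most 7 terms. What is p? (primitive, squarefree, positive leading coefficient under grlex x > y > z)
1. Degree: the shape is more complex than any degree-3 surface, so deg p = 4.
2. By symmetry, the z-axis is an axis of rotation, so x and y enter only as x² + y².
3. From the visible intercepts: a circular section at z = 2 has radius exactly 1.
4. Putting this together gives p.

x^4 + 2*x^2*y^2 + y^4 - 2*x^2 - 2*y^2 + z^2 - 3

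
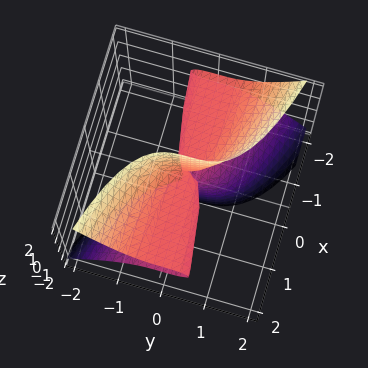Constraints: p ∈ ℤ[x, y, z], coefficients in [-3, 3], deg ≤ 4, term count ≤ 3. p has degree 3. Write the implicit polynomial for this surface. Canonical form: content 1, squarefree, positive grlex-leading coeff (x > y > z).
3*x*z^2 + 3*y^3 - 2*x*z

(a) The degree is 3 — no degree-2 surface has this shape.
(b) Observable constraints: every point of the x-axis in the box is on the surface; one y-axis crossing is at y = 0; every point of the z-axis in the box is on the surface.
(c) Fitting integer coefficients to these (and the overall shape) gives p.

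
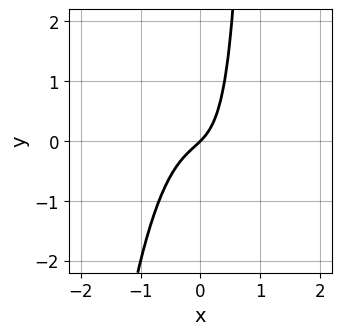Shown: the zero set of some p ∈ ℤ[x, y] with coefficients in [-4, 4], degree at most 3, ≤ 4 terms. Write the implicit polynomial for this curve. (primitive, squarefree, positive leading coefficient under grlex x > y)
(a) deg p = 3. A generic line meets the curve in up to 3 points.
(b) Checking where it meets the axes: one x-axis crossing is at x = 0; it crosses the y-axis at the gridline y = 0.
(c) Solving for integer coefficients yields p as stated.

3*x^3 + x*y + x - y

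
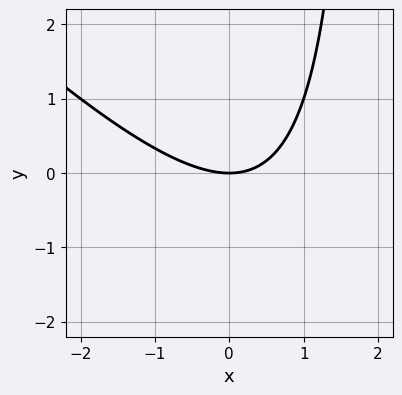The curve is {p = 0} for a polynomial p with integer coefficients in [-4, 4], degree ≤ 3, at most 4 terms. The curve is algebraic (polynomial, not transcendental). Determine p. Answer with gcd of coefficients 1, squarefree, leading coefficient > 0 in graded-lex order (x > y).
x^2 + x*y - 2*y

1. The degree is 2 — no degree-1 curve has this shape.
2. Reading off the gridlines: it meets the x-axis at x = 0 (among the integer gridlines); it meets the y-axis at y = 0 (among the integer gridlines).
3. Fitting integer coefficients to these (and the overall shape) gives p.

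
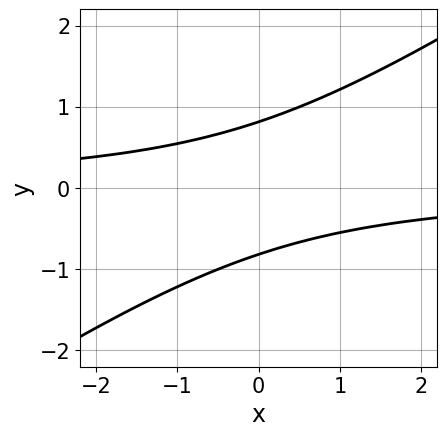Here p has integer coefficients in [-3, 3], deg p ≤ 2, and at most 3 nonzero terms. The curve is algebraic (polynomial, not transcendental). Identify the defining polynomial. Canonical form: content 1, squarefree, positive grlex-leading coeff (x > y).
2*x*y - 3*y^2 + 2

The degree is 2 — no degree-1 curve has this shape.
Against the integer gridlines: no x-intercept at any integer in the box.
These observations pin down the coefficients.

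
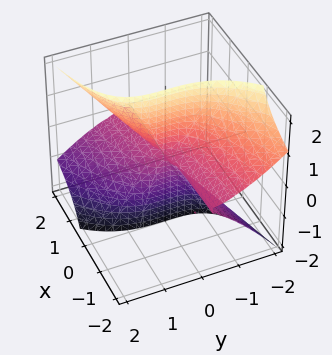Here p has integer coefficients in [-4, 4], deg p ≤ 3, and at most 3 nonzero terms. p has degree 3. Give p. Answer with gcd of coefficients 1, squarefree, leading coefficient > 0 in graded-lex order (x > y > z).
x*y*z - 2*x*z^2 + y^3

First, deg p = 3. No degree-2 surface has this shape.
Then, observable constraints: the visible x-axis segment lies entirely on the surface; it meets the y-axis at y = 0 (among the integer gridlines).
Finally, together with the visible shape, these determine p as stated. Check: (0, 0, -1) on the z-axis lies on the surface, and p(0, 0, -1) = 0. ✓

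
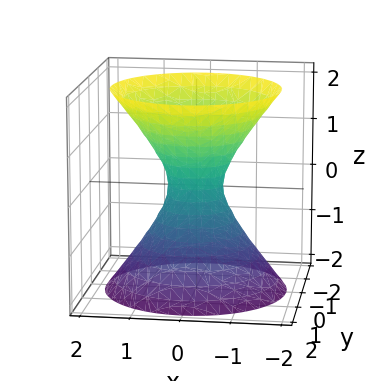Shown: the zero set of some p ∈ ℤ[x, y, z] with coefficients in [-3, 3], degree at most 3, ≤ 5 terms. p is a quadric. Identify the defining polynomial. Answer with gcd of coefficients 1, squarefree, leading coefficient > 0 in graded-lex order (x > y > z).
The degree is 2 — an hourglass — one-sheet hyperboloid; a quadric.
By symmetry, every cross-section ⟂ z is a circle, so x, y appear only via x² + y²; the z ↦ −z reflection is a symmetry, so z appears only in even powers.
Checking where it meets the axes: it misses every integer gridline on the z-axis; a circular section at z = 0 has radius between 0 and 1.
These observations pin down the coefficients.

3*x^2 + 3*y^2 - 2*z^2 - 1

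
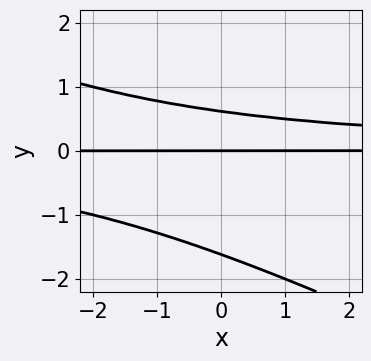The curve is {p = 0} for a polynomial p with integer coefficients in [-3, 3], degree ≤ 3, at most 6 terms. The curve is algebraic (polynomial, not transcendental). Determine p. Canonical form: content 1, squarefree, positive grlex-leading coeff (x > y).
x*y^2 + 2*y^3 + 2*y^2 - 2*y

(a) The degree is 3 — no degree-2 curve has this shape.
(b) Reading off the gridlines: it crosses the y-axis at the gridline y = 0; the visible x-axis segment lies entirely on the curve.
(c) Putting this together gives p.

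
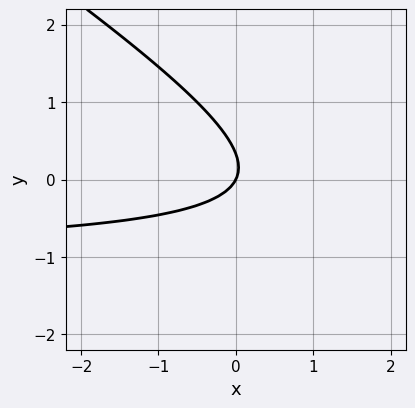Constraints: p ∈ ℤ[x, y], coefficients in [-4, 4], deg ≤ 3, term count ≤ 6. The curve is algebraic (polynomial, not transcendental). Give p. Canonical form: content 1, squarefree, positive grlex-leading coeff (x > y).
2*x*y + 3*y^2 + 2*x - y

(a) Degree: no degree-1 curve has this shape, so deg p = 2.
(b) From the visible intercepts: one y-axis crossing is at y = 0; it meets the x-axis at x = 0 (among the integer gridlines).
(c) The integer polynomial consistent with all of this is the stated p.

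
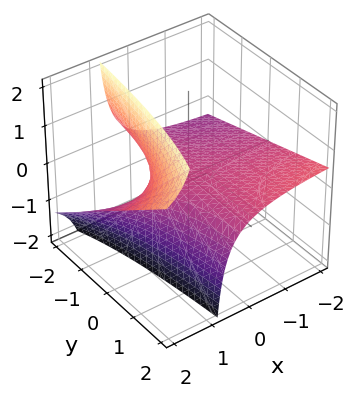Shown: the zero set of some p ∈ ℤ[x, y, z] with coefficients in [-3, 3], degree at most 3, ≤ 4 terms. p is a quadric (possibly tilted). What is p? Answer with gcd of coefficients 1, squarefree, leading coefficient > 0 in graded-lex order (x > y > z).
x*y - 3*x*z + 3*z

First, the degree is 2 — the shape is more complex than any degree-1 surface.
Then, observable constraints: one z-axis crossing is at z = 0; every point of the x-axis in the box is on the surface; every point of the y-axis in the box is on the surface.
Finally, assembling these constraints gives the stated polynomial.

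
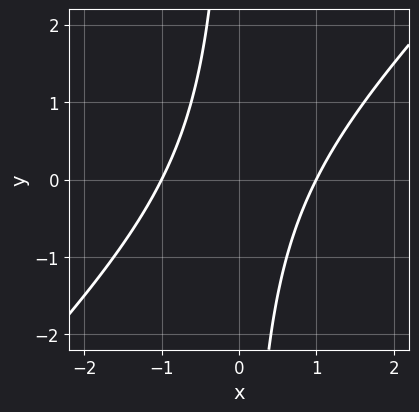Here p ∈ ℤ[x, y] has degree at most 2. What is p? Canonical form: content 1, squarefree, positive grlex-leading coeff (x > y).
x^2 - x*y - 1

Degree: the shape is more complex than any degree-1 curve, so deg p = 2.
Checking where it meets the axes: among the integer gridlines, it crosses the x-axis at x ∈ {-1, 1}; it misses every integer gridline on the y-axis.
Fitting integer coefficients to these (and the overall shape) gives p.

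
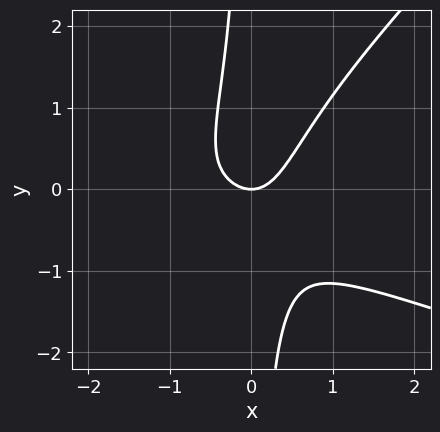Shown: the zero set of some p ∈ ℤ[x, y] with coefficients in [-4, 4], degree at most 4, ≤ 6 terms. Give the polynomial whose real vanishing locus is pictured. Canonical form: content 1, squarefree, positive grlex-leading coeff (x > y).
First, deg p = 3.
Then, checking where it meets the axes: one x-axis crossing is at x = 0; it meets the y-axis at y = 0 (among the integer gridlines).
Finally, together with the visible shape, these determine p as stated.

x^3 + 2*x^2*y - 3*x*y^2 + 3*x^2 - 2*y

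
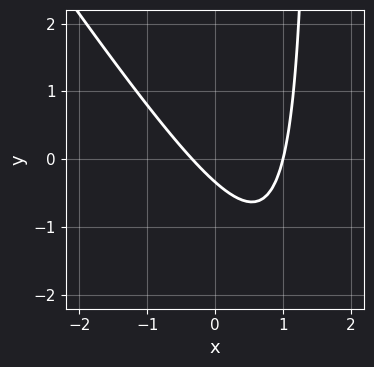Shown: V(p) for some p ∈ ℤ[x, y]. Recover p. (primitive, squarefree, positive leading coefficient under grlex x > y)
3*x^2 + 2*x*y - 2*x - 3*y - 1

Degree: the shape is more complex than any degree-1 curve, so deg p = 2.
From the axis intercepts and sections: it crosses the x-axis at the gridline x = 1.
Together with the visible shape, these determine p as stated.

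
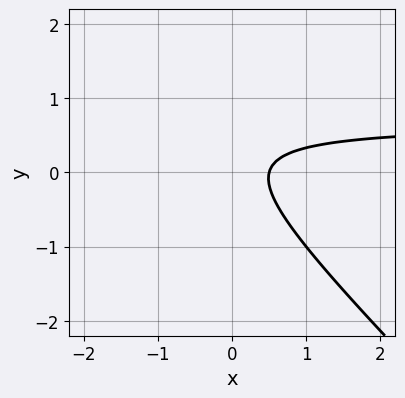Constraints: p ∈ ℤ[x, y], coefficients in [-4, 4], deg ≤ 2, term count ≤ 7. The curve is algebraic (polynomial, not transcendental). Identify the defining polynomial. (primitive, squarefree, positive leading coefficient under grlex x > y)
3*x*y + 3*y^2 - 2*x - y + 1

1. deg p = 2. No degree-1 curve has this shape.
2. Observable constraints: it misses every integer gridline on the y-axis.
3. Putting this together gives p.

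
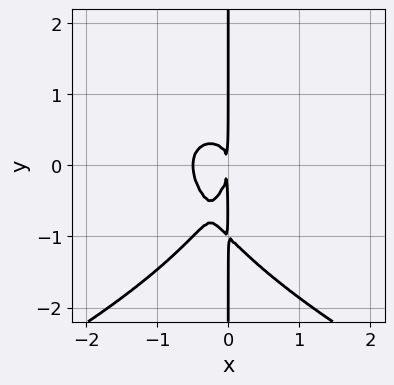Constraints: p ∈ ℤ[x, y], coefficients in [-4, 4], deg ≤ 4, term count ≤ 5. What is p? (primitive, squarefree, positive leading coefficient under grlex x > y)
1. The degree is 4 — a generic line meets the curve in up to 4 points.
2. From the visible intercepts: every point of the y-axis in the box is on the curve.
3. These observations pin down the coefficients.

x*y^3 + 2*x^3 + x*y^2 + x^2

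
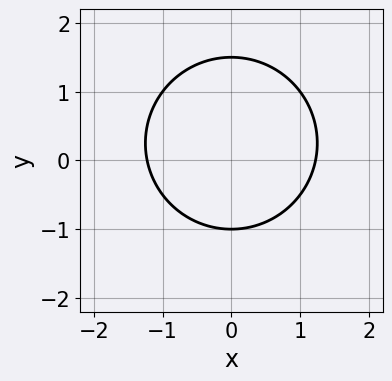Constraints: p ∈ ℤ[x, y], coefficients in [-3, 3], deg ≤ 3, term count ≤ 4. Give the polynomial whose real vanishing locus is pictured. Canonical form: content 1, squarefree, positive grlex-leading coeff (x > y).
(a) The degree is 2 — the shape is more complex than any degree-1 curve.
(b) Symmetries: it's symmetric under x → −x, forcing even powers of x.
(c) Against the integer gridlines: it crosses the y-axis at the gridline y = -1.
(d) The integer polynomial consistent with all of this is the stated p.

2*x^2 + 2*y^2 - y - 3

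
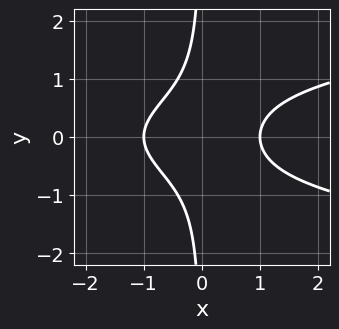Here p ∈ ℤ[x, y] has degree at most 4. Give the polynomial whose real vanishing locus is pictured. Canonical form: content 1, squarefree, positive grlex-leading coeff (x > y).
2*x*y^2 - x^2 + 1

1. The degree is 3 — a generic line meets the curve in up to 3 points.
2. Symmetries: mirror symmetry y ↦ −y ⇒ only even powers of y.
3. From the visible intercepts: it misses every integer gridline on the y-axis; among the integer gridlines, it crosses the x-axis at x ∈ {-1, 1}.
4. Assembling these constraints gives the stated polynomial.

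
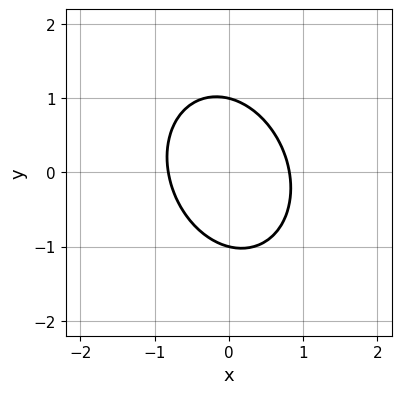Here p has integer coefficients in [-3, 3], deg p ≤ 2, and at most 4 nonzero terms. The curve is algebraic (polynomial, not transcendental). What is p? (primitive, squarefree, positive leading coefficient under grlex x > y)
3*x^2 + x*y + 2*y^2 - 2

First, deg p = 2. The shape is more complex than any degree-1 curve.
Then, from the axis intercepts and sections: among the integer gridlines, it crosses the y-axis at y ∈ {-1, 1}.
Finally, assembling these constraints gives the stated polynomial.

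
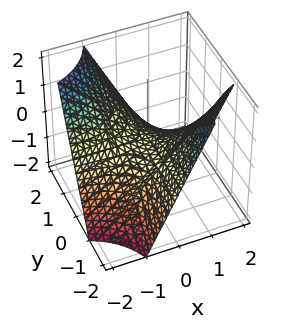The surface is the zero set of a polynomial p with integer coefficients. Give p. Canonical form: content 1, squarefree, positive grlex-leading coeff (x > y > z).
x*y + z

Degree: a saddle surface; a quadric, so deg p = 2.
Against the integer gridlines: the visible y-axis segment lies entirely on the surface; it meets the z-axis at z = 0 (among the integer gridlines); the visible x-axis segment lies entirely on the surface.
Fitting integer coefficients to these (and the overall shape) gives p.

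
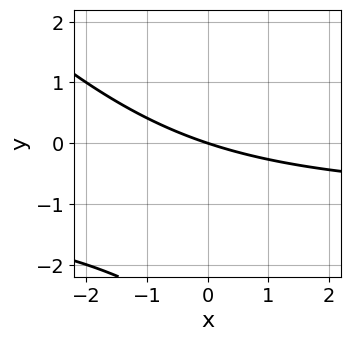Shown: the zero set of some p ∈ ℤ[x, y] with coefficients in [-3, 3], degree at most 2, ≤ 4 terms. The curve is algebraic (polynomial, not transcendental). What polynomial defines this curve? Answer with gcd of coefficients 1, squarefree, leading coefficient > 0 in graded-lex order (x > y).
x*y + y^2 + x + 3*y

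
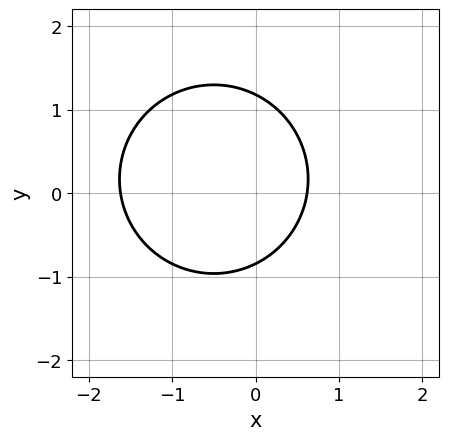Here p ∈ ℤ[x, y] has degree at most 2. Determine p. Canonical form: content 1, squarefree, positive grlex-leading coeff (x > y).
First, degree: a generic line meets the curve in up to 2 points, so deg p = 2.
Finally, matching integer coefficients to the picture gives p.

3*x^2 + 3*y^2 + 3*x - y - 3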